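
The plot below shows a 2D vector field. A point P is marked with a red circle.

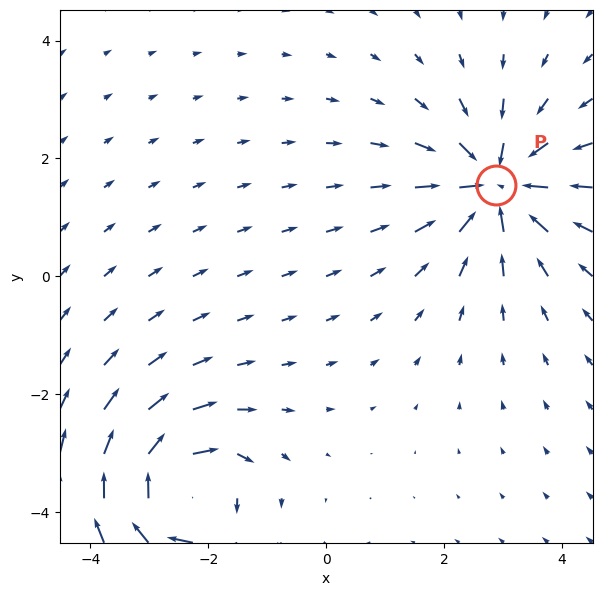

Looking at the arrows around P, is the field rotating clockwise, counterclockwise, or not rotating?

Near P at (2.9, 1.5) the arrows show no circulation. The curl there is ≈0.

not rotating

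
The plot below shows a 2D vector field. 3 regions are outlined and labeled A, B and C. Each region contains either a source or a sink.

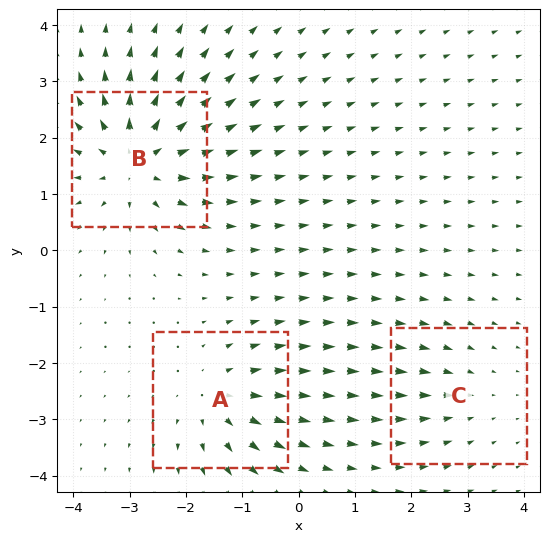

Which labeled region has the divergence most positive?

Divergence at each region's feature centre — A: about +4, B: about +6, C: about -2. Region B is most positive.

B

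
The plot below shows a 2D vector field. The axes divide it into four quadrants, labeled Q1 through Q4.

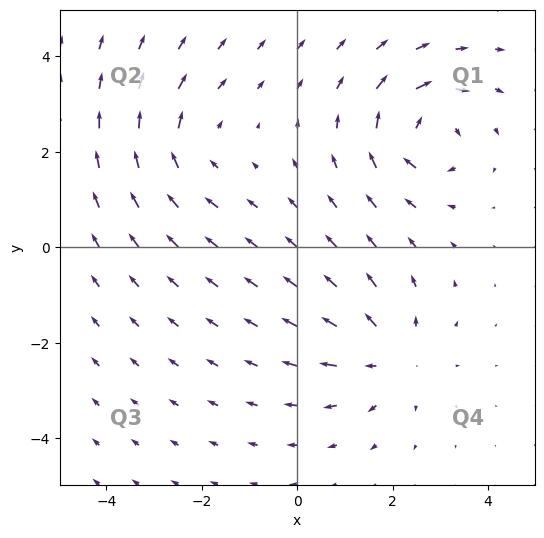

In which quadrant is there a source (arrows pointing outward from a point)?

Q4

The source sits at approximately (1.9, -2.3), which lies in quadrant Q4. The divergence there is about +3, positive as expected for a source.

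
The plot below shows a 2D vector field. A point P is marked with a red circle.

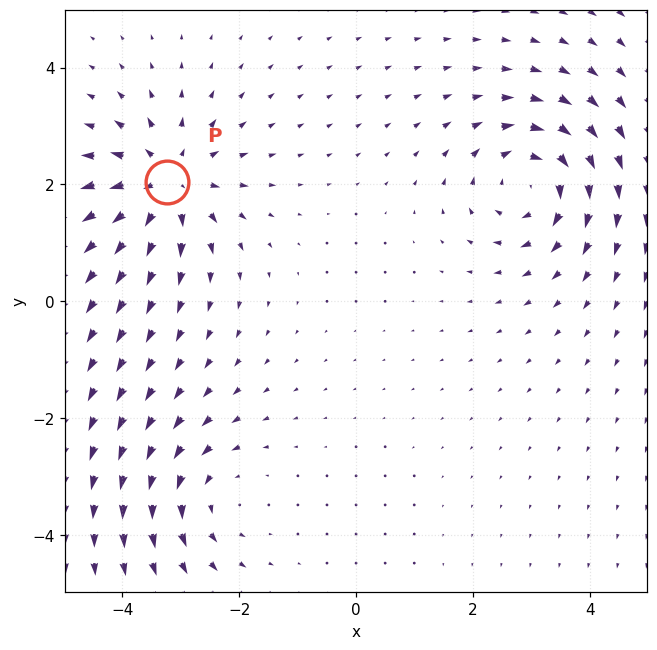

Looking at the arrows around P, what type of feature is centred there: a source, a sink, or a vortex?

source

At P (-3.2, 2.0) the arrows spread outward. Divergence about +4, curl ≈0 — positive divergence with near-zero curl is a source.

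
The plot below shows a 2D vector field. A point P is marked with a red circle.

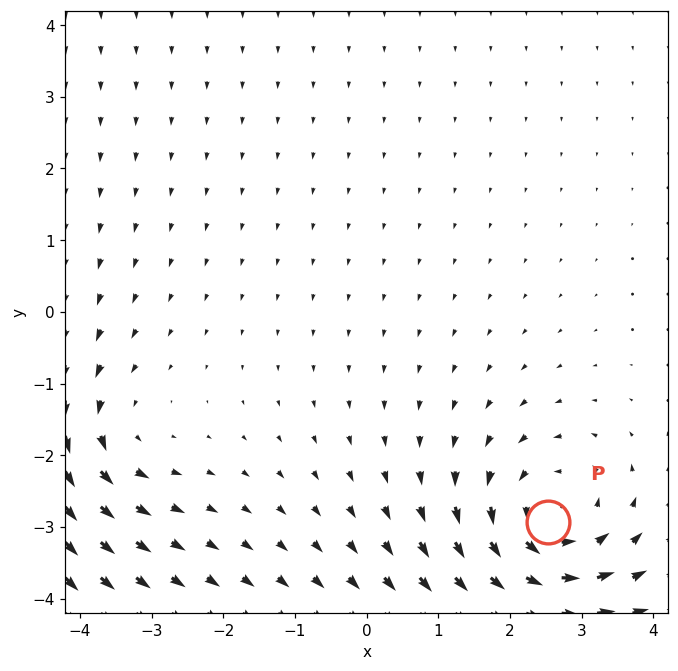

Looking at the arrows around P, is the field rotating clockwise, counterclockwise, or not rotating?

counterclockwise

Near P at (2.5, -2.9) the arrows circulate counterclockwise. The curl (z-component) there is about +4; positive curl means counterclockwise rotation.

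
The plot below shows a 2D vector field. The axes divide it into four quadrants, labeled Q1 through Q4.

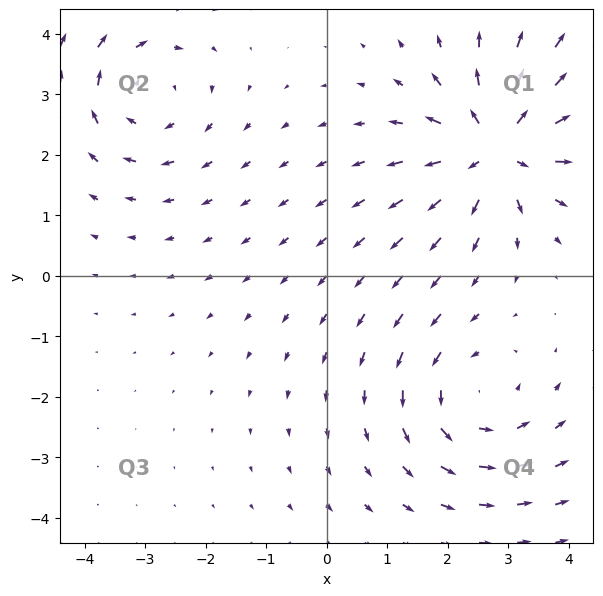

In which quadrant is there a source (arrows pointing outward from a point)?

The source sits at approximately (2.8, 2.1), which lies in quadrant Q1. The divergence there is about +6, positive as expected for a source.

Q1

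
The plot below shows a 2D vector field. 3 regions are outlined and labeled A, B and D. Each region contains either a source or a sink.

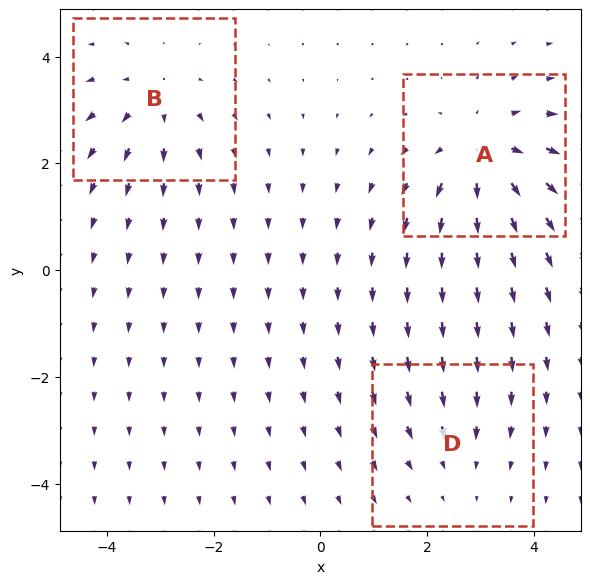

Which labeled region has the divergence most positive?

Divergence at each region's feature centre — A: about +4, B: about +3, D: about -2. Region A is most positive.

A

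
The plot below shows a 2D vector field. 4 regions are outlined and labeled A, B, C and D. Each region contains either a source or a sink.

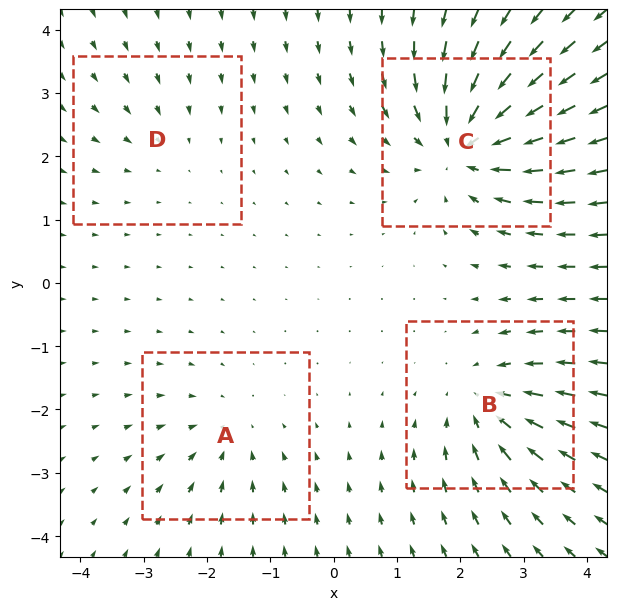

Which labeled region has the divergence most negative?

C

Divergence at each region's feature centre — A: about -3, B: about -5, C: about -7, D: about -2. Region C is most negative.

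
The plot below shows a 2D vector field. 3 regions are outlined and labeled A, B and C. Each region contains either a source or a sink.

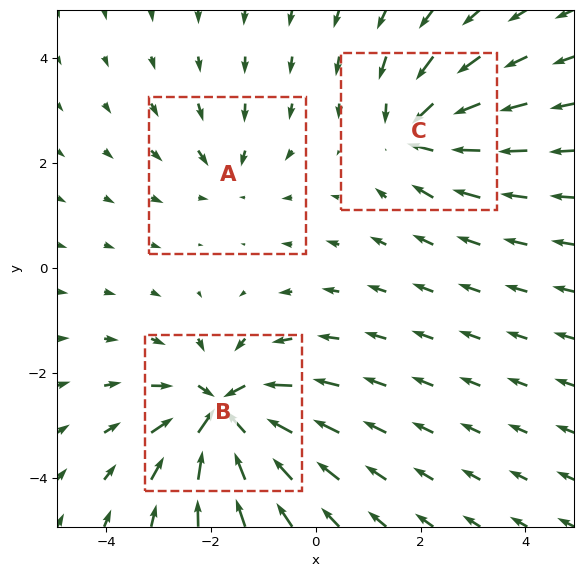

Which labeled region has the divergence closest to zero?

Divergence at each region's feature centre — A: about -2, B: about -6, C: about -4. Region A is closest to zero.

A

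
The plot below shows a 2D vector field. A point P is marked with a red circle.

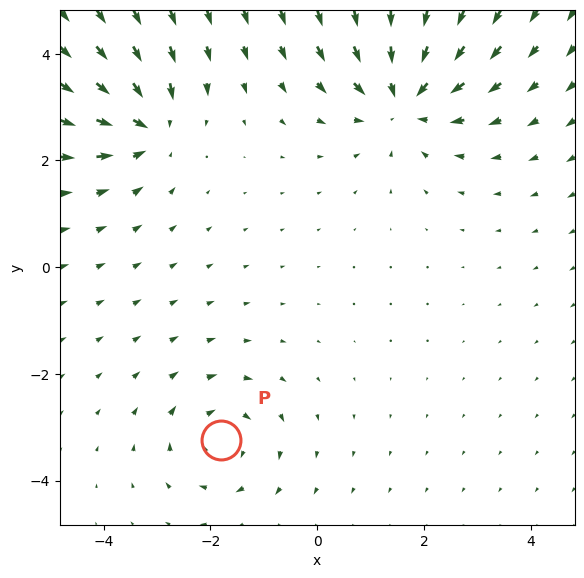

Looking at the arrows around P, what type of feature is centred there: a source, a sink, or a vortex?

At P (-1.8, -3.2) the arrows circulate clockwise. Divergence ≈0, curl about -3 — near-zero divergence with nonzero curl is a vortex.

vortex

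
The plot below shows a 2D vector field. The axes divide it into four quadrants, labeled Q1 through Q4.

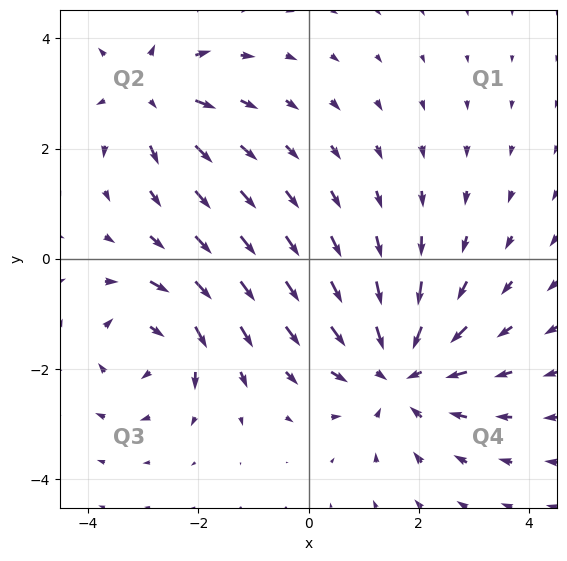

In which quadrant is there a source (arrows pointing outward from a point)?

The source sits at approximately (-2.9, 3.0), which lies in quadrant Q2. The divergence there is about +3, positive as expected for a source.

Q2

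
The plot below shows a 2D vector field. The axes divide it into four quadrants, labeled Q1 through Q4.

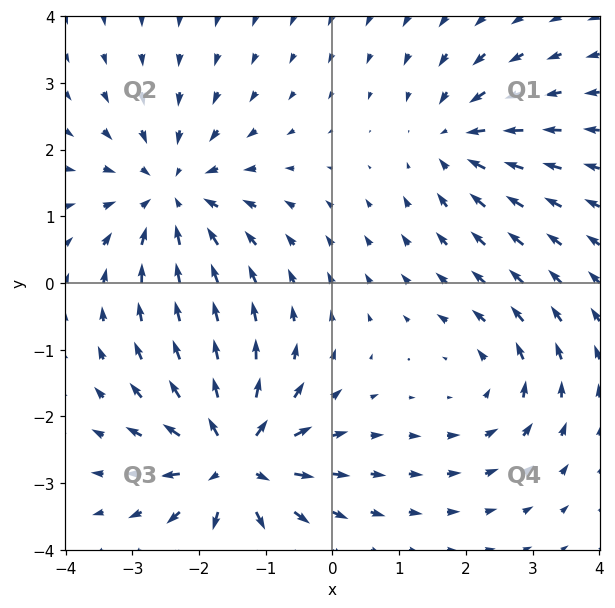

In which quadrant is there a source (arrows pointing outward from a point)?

Q3

The source sits at approximately (-1.5, -2.6), which lies in quadrant Q3. The divergence there is about +7, positive as expected for a source.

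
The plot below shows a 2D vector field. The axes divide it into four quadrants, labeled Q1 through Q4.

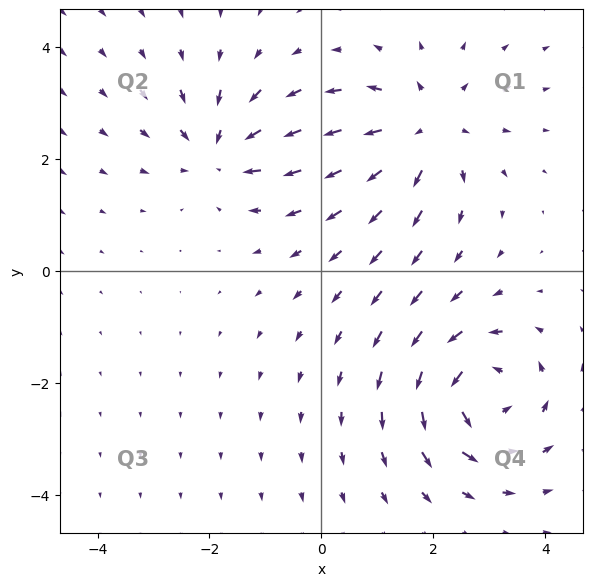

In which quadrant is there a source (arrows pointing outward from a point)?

Q1

The source sits at approximately (1.9, 2.5), which lies in quadrant Q1. The divergence there is about +3, positive as expected for a source.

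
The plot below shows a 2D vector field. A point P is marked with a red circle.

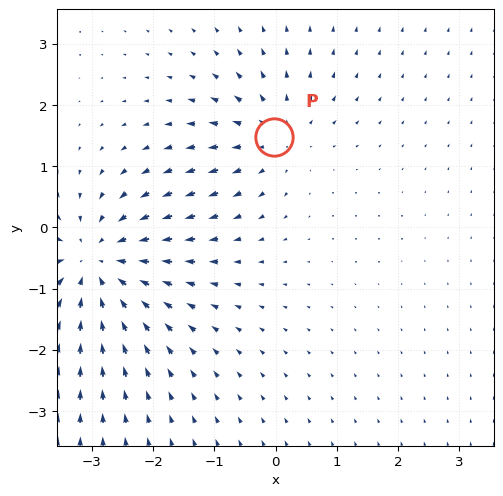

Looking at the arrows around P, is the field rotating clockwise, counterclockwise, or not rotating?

Near P at (-0.0, 1.5) the arrows show no circulation. The curl there is ≈0.

not rotating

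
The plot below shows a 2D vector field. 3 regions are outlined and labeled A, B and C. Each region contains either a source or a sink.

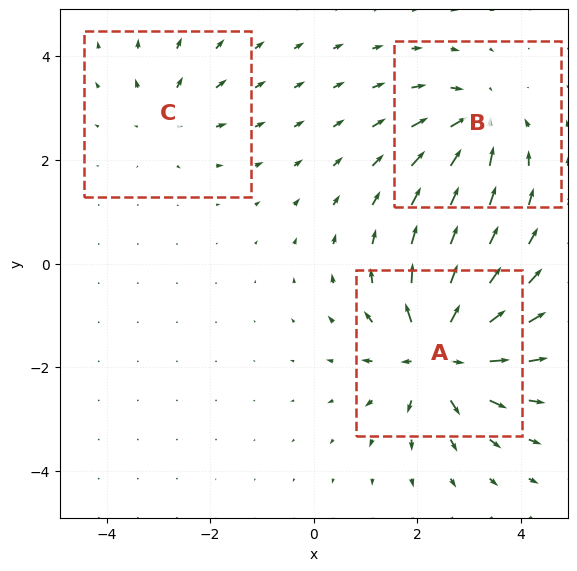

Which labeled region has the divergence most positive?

Divergence at each region's feature centre — A: about +6, B: about -4, C: about +3. Region A is most positive.

A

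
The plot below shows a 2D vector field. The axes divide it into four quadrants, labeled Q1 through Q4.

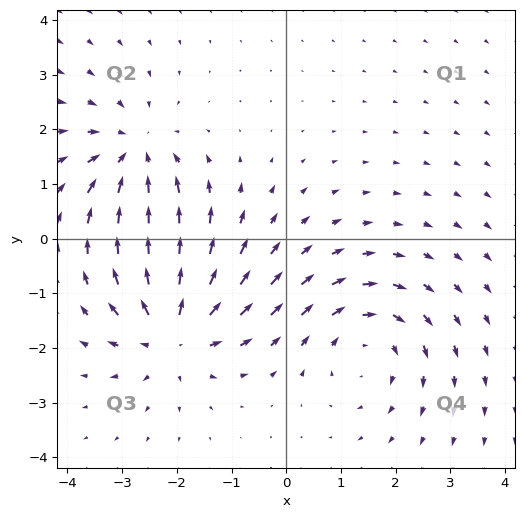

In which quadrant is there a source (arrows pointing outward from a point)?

Q3

The source sits at approximately (-2.1, -1.7), which lies in quadrant Q3. The divergence there is about +5, positive as expected for a source.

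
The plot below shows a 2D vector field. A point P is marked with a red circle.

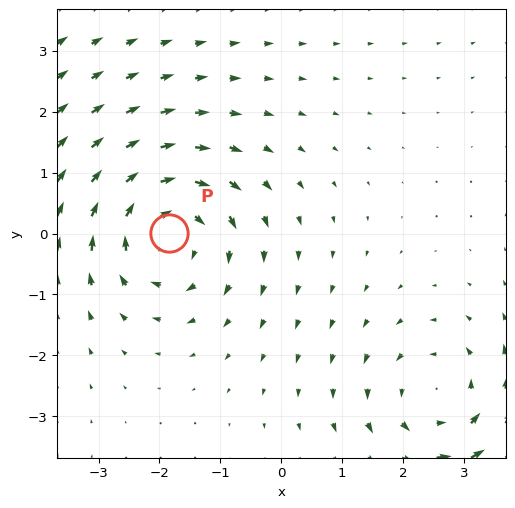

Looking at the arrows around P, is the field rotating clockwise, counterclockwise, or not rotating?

clockwise

Near P at (-1.8, 0.0) the arrows circulate clockwise. The curl (z-component) there is about -4; negative curl means clockwise rotation.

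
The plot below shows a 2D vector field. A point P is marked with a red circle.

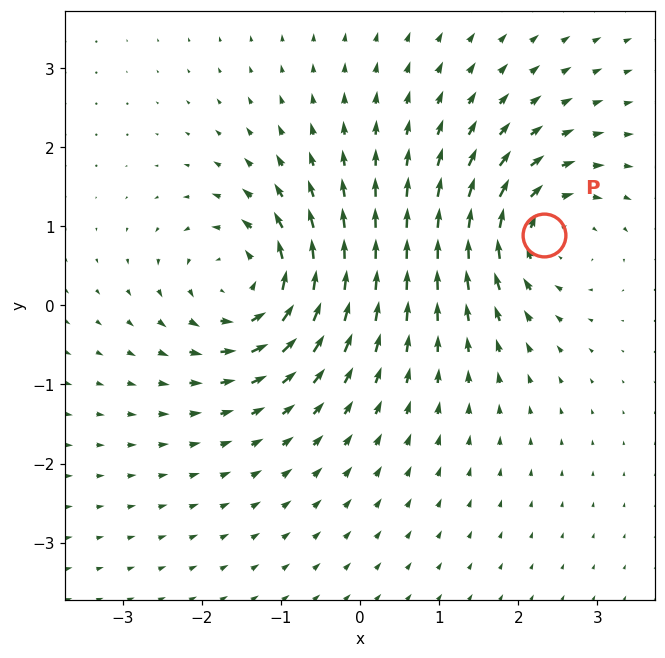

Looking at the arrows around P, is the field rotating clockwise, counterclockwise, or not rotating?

Near P at (2.3, 0.9) the arrows circulate clockwise. The curl (z-component) there is about -5; negative curl means clockwise rotation.

clockwise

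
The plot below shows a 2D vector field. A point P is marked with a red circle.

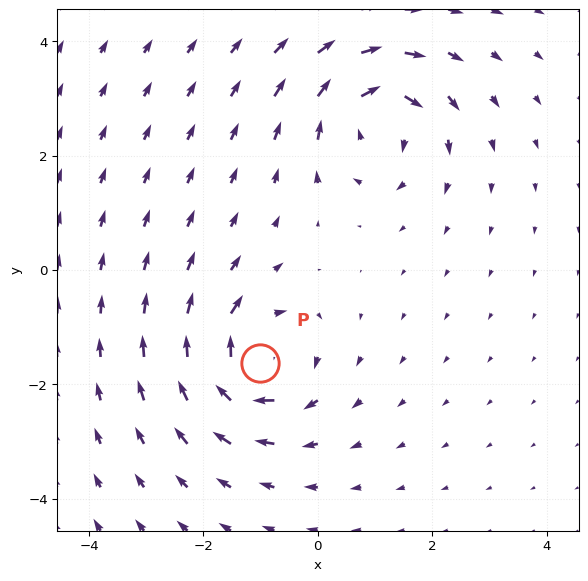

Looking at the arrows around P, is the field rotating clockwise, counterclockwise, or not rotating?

Near P at (-1.0, -1.6) the arrows circulate clockwise. The curl (z-component) there is about -7; negative curl means clockwise rotation.

clockwise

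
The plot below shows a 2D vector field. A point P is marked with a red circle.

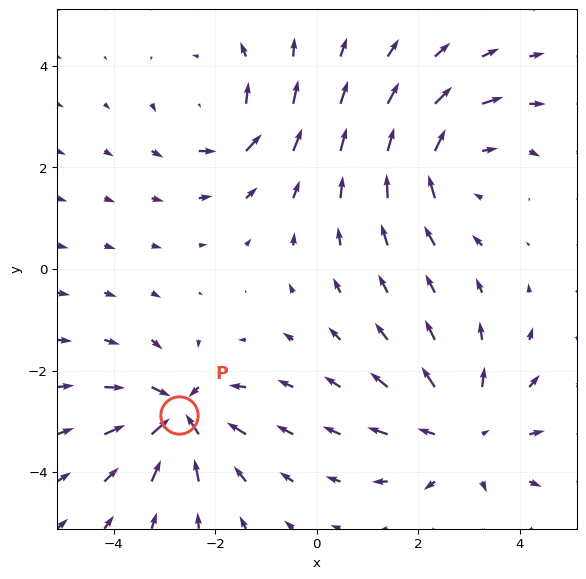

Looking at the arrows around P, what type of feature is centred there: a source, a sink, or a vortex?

sink

At P (-2.7, -2.9) the arrows converge inward. Divergence about -7, curl ≈0 — negative divergence with near-zero curl is a sink.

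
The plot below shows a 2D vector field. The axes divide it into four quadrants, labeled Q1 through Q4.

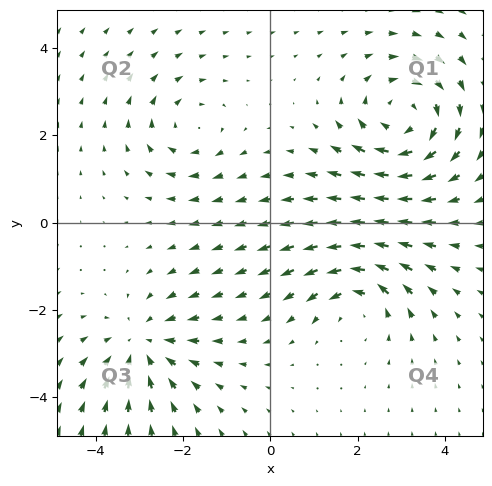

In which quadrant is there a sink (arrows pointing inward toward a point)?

Q3

The sink sits at approximately (-2.9, -2.8), which lies in quadrant Q3. The divergence there is about -3, negative as expected for a sink.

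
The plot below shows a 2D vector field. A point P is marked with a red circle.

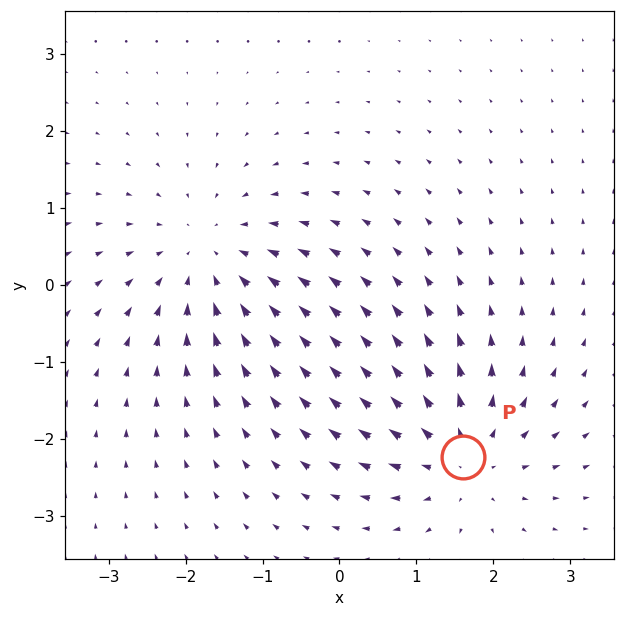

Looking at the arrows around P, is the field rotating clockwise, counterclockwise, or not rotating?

Near P at (1.6, -2.2) the arrows show no circulation. The curl there is ≈0.

not rotating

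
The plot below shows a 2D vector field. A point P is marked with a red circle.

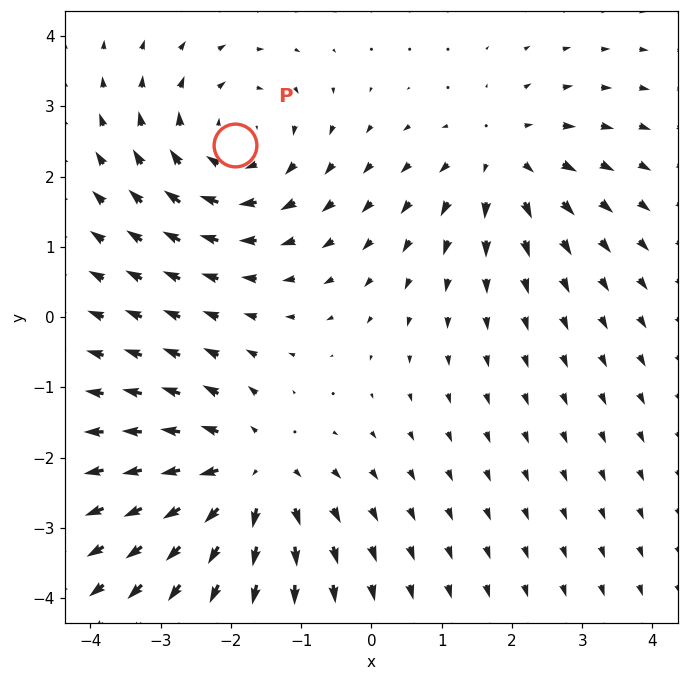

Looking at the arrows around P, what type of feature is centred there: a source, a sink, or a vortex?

vortex

At P (-1.9, 2.4) the arrows circulate clockwise. Divergence ≈0, curl about -4 — near-zero divergence with nonzero curl is a vortex.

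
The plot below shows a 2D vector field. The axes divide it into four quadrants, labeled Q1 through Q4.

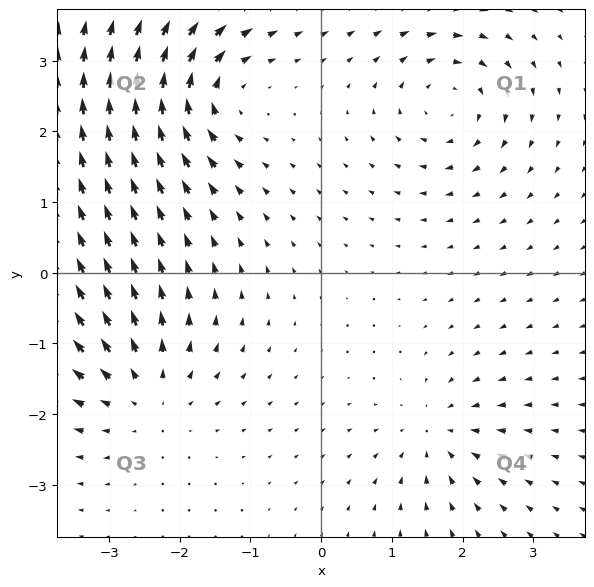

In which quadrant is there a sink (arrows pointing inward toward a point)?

The sink sits at approximately (1.6, -2.3), which lies in quadrant Q4. The divergence there is about -5, negative as expected for a sink.

Q4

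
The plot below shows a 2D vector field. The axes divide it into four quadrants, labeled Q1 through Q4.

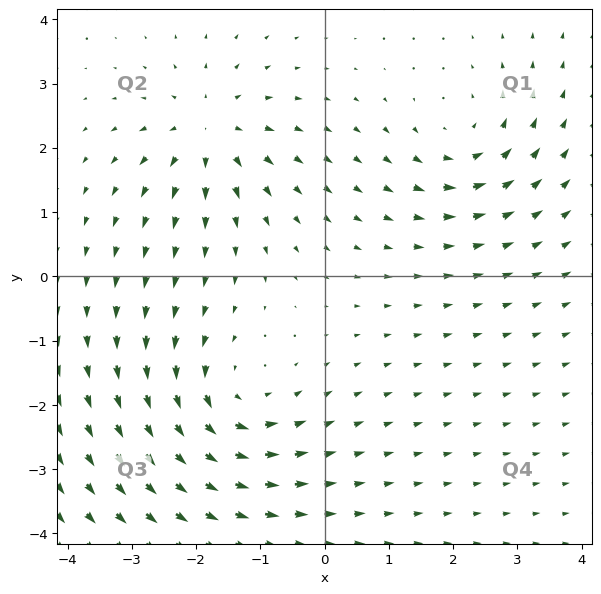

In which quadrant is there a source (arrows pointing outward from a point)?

The source sits at approximately (-1.8, 2.3), which lies in quadrant Q2. The divergence there is about +4, positive as expected for a source.

Q2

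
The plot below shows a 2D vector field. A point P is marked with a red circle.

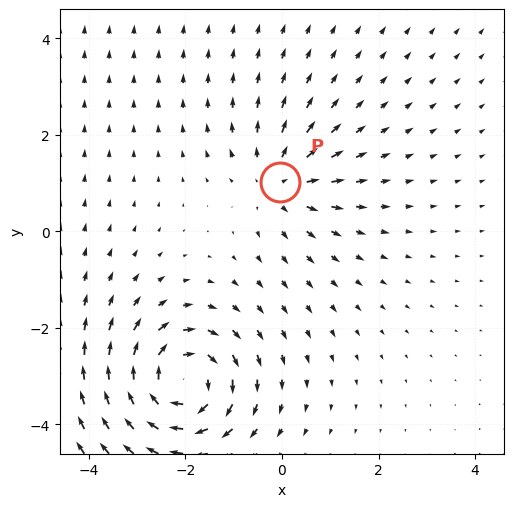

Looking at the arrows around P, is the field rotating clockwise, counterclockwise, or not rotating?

not rotating

Near P at (-0.0, 1.0) the arrows show no circulation. The curl there is ≈0.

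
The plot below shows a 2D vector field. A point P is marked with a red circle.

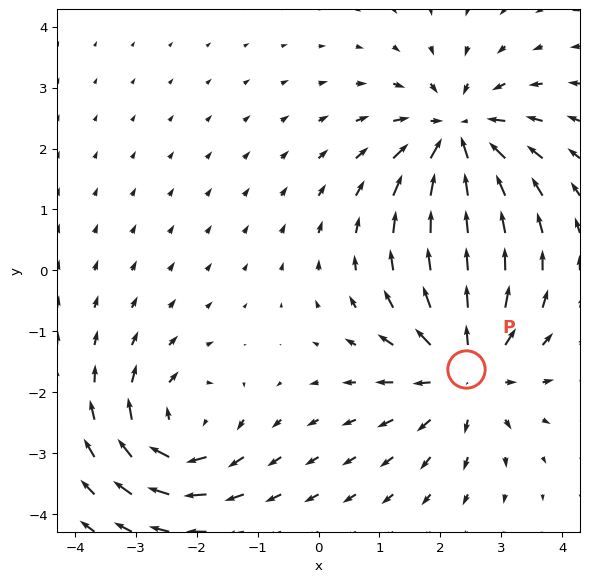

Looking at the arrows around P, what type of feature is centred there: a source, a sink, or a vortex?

At P (2.4, -1.6) the arrows spread outward. Divergence about +5, curl ≈0 — positive divergence with near-zero curl is a source.

source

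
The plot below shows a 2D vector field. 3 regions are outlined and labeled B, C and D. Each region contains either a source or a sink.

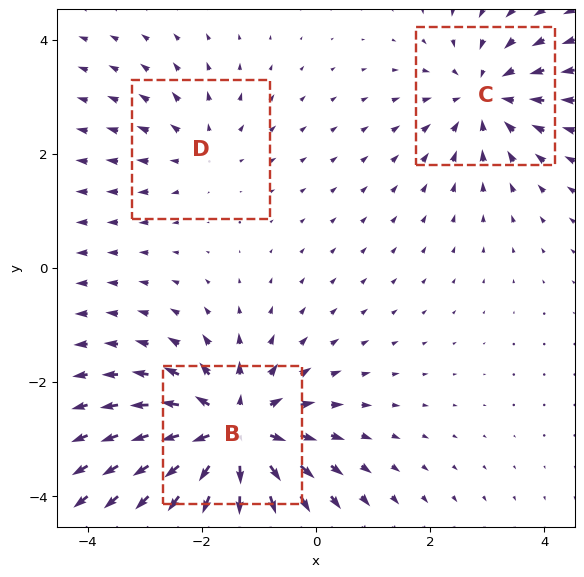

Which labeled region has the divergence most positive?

B

Divergence at each region's feature centre — B: about +5, C: about -3, D: about +2. Region B is most positive.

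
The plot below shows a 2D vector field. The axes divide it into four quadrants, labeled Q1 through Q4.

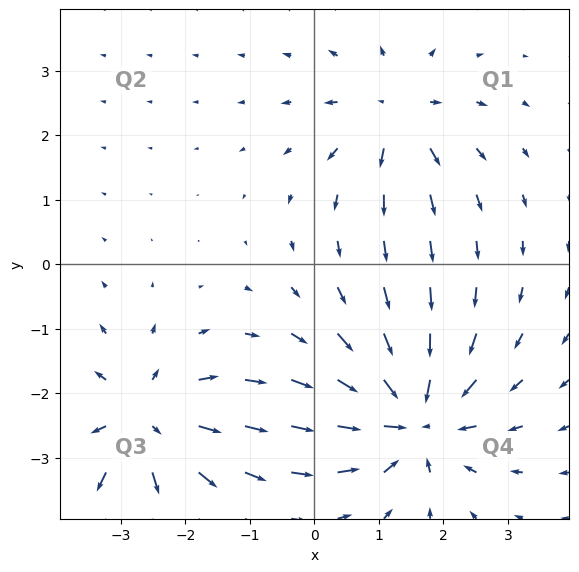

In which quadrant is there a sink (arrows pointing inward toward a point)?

Q4

The sink sits at approximately (1.5, -2.4), which lies in quadrant Q4. The divergence there is about -6, negative as expected for a sink.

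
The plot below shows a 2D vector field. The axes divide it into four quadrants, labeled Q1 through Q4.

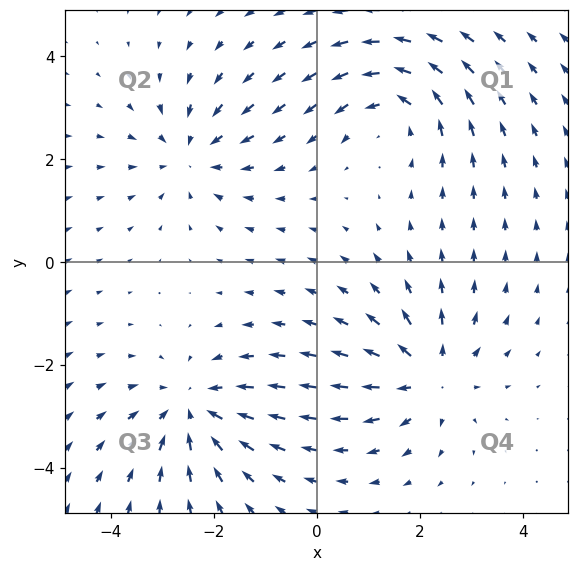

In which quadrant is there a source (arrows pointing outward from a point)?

Q4

The source sits at approximately (2.2, -2.2), which lies in quadrant Q4. The divergence there is about +4, positive as expected for a source.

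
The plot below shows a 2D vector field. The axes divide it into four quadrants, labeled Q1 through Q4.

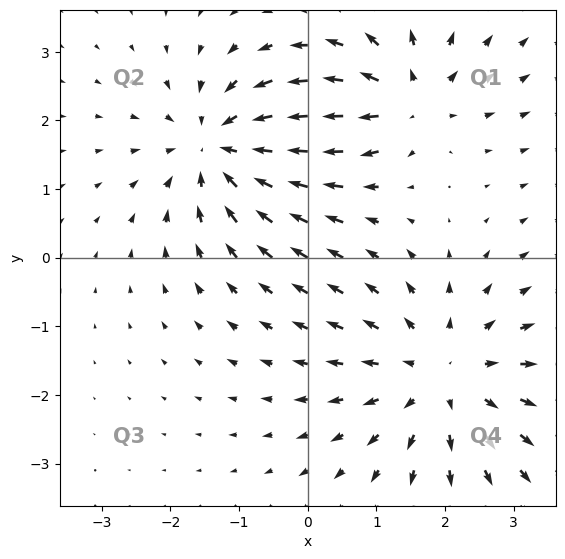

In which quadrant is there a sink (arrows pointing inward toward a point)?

Q2

The sink sits at approximately (-1.3, 1.6), which lies in quadrant Q2. The divergence there is about -4, negative as expected for a sink.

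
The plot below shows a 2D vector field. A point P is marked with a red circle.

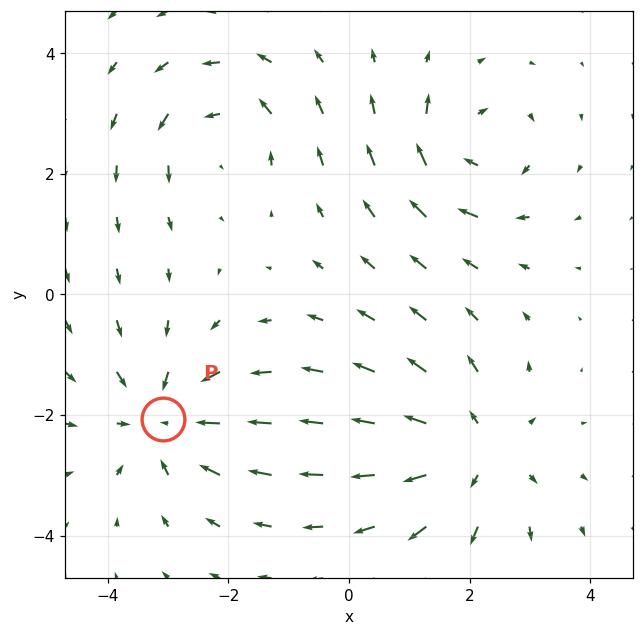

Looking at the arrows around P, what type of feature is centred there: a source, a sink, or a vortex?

At P (-3.1, -2.1) the arrows converge inward. Divergence about -4, curl ≈0 — negative divergence with near-zero curl is a sink.

sink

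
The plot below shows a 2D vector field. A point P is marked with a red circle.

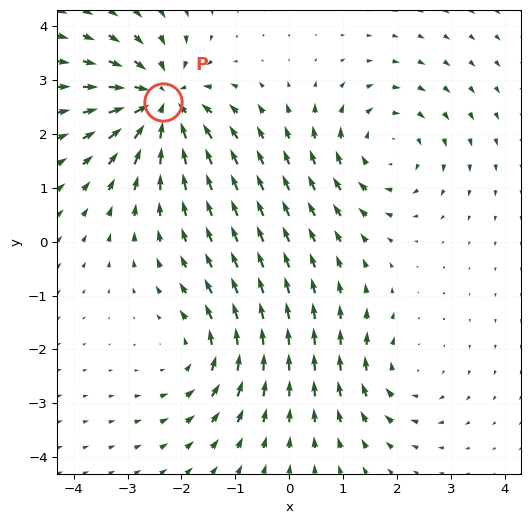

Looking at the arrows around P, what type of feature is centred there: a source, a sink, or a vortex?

At P (-2.4, 2.6) the arrows converge inward. Divergence about -6, curl ≈0 — negative divergence with near-zero curl is a sink.

sink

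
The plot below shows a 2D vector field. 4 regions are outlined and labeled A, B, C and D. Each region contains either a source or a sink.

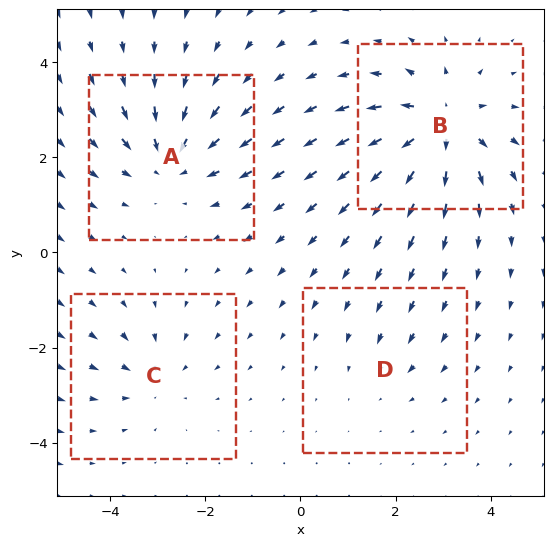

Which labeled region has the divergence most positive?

Divergence at each region's feature centre — A: about -5, B: about +6, C: about -3, D: about -2. Region B is most positive.

B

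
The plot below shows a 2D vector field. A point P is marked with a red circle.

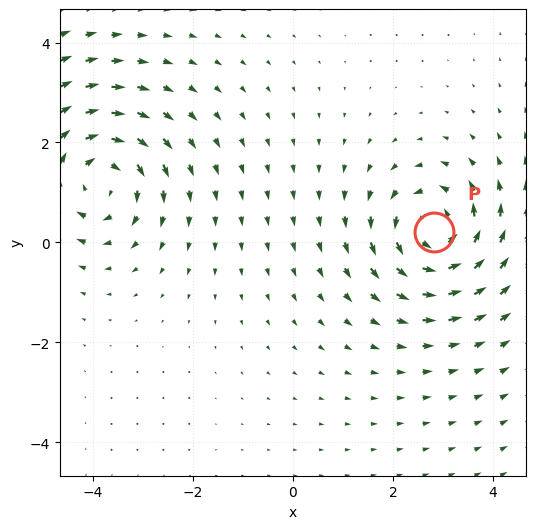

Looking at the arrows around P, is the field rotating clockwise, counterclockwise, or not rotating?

Near P at (2.8, 0.2) the arrows circulate counterclockwise. The curl (z-component) there is about +3; positive curl means counterclockwise rotation.

counterclockwise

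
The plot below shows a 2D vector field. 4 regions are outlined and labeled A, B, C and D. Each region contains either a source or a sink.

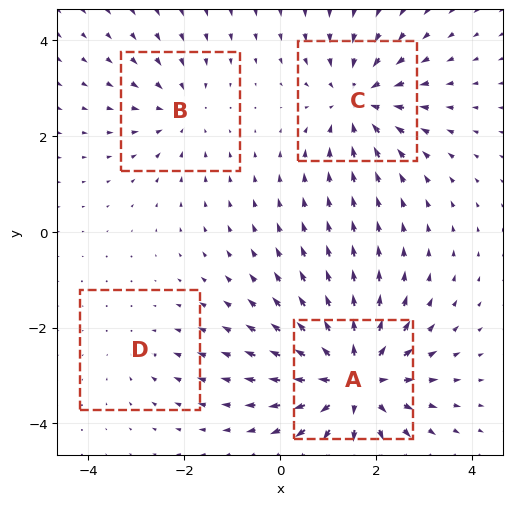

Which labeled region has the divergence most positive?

A

Divergence at each region's feature centre — A: about +7, B: about -3, C: about -5, D: about -2. Region A is most positive.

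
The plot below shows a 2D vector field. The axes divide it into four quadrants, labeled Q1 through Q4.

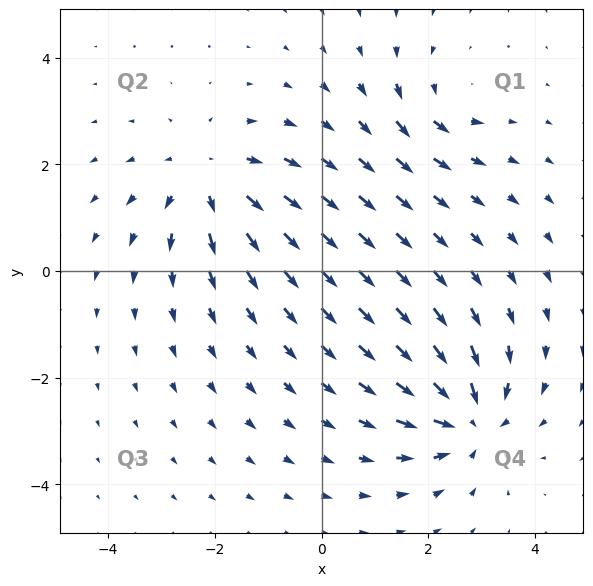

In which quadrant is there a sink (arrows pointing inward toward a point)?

The sink sits at approximately (2.8, -2.8), which lies in quadrant Q4. The divergence there is about -5, negative as expected for a sink.

Q4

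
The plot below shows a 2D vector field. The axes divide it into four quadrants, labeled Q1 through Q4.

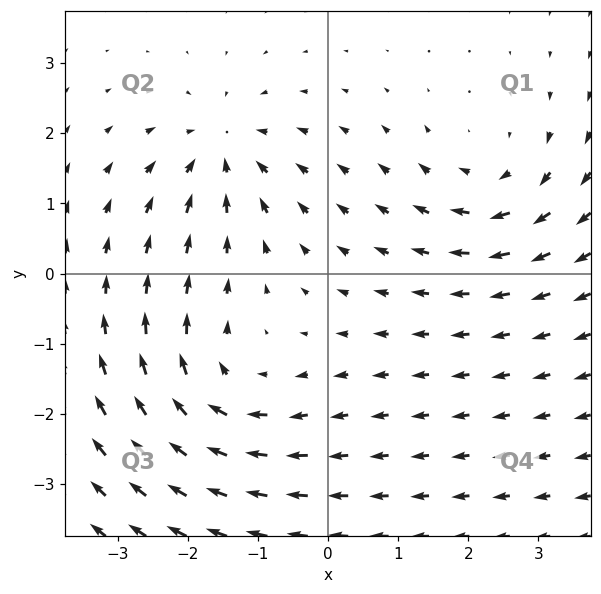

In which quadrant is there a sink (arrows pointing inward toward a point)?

Q2

The sink sits at approximately (-1.5, 1.7), which lies in quadrant Q2. The divergence there is about -4, negative as expected for a sink.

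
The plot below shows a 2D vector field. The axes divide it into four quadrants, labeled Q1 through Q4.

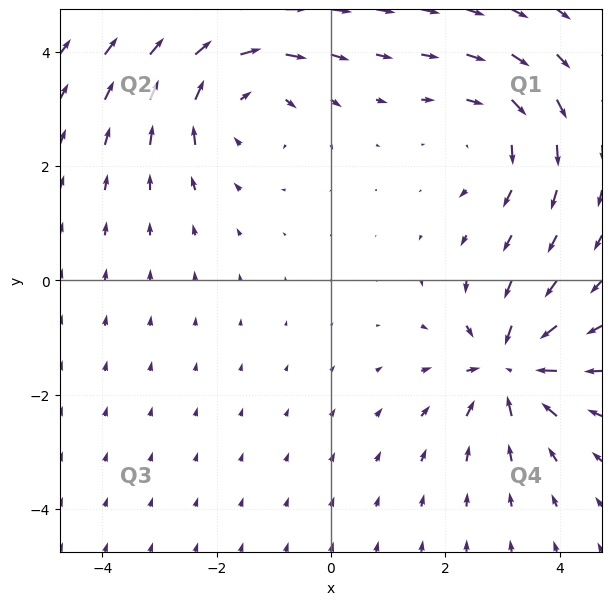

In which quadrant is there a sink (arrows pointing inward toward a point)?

The sink sits at approximately (3.1, -1.5), which lies in quadrant Q4. The divergence there is about -5, negative as expected for a sink.

Q4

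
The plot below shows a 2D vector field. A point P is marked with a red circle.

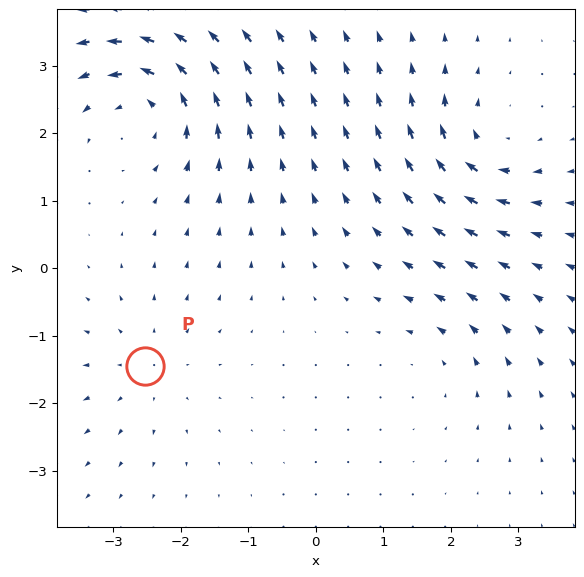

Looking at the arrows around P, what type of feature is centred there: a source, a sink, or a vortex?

At P (-2.5, -1.4) the arrows spread outward. Divergence about +3, curl ≈0 — positive divergence with near-zero curl is a source.

source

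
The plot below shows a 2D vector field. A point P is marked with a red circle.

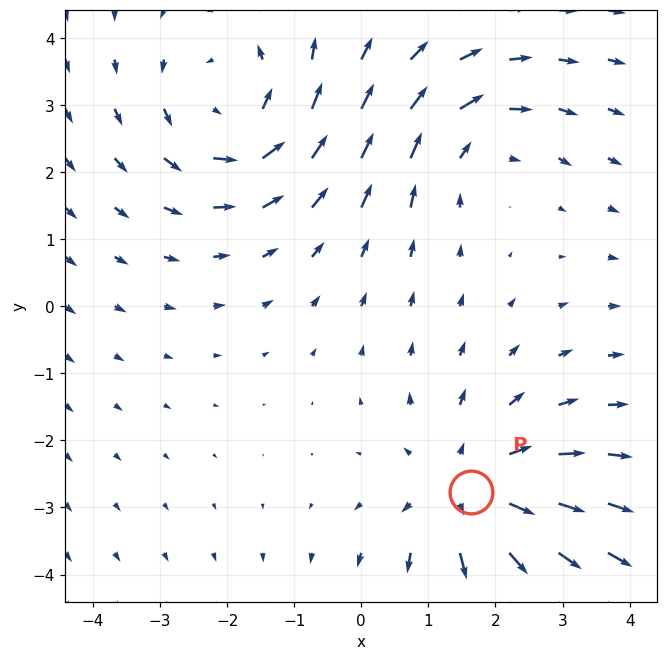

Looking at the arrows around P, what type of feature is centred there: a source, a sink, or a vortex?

At P (1.6, -2.8) the arrows spread outward. Divergence about +3, curl ≈0 — positive divergence with near-zero curl is a source.

source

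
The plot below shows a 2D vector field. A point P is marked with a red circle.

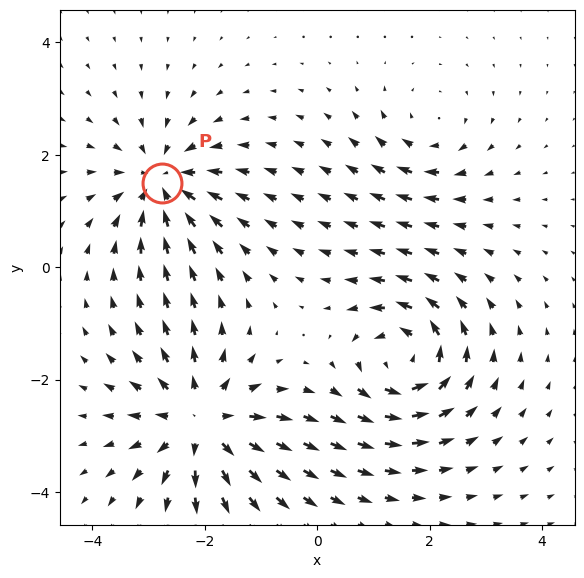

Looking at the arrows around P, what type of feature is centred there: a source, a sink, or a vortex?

sink

At P (-2.8, 1.5) the arrows converge inward. Divergence about -5, curl ≈0 — negative divergence with near-zero curl is a sink.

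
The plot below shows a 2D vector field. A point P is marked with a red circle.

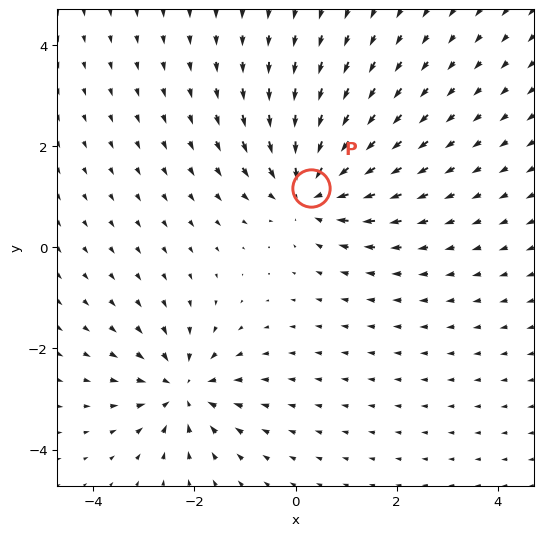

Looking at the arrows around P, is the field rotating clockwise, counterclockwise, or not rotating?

Near P at (0.3, 1.2) the arrows show no circulation. The curl there is ≈0.

not rotating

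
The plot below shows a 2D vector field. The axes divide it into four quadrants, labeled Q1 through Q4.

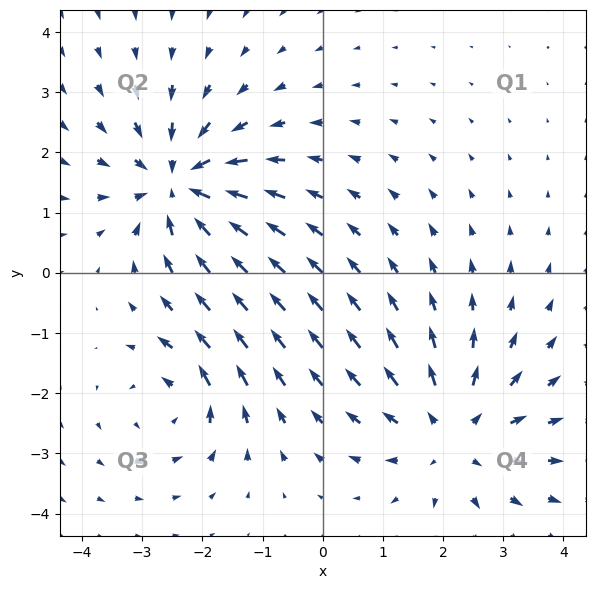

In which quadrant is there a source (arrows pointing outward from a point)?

The source sits at approximately (2.2, -2.7), which lies in quadrant Q4. The divergence there is about +3, positive as expected for a source.

Q4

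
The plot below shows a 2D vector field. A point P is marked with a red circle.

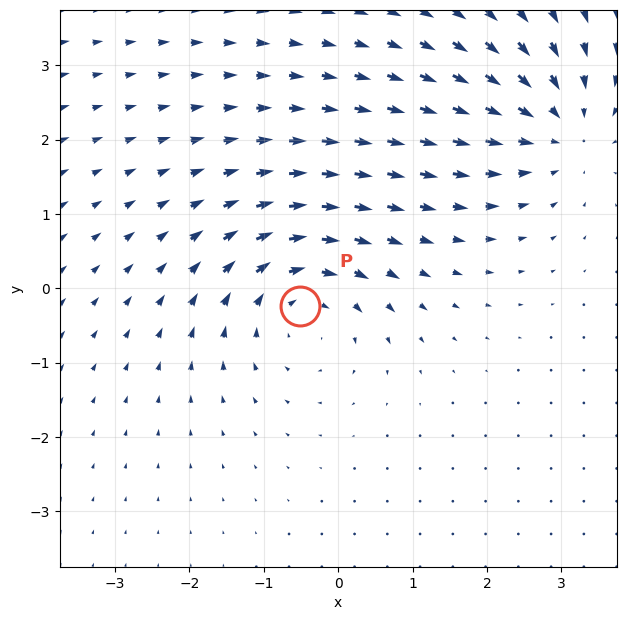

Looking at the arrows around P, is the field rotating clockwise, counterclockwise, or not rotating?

clockwise

Near P at (-0.5, -0.2) the arrows circulate clockwise. The curl (z-component) there is about -5; negative curl means clockwise rotation.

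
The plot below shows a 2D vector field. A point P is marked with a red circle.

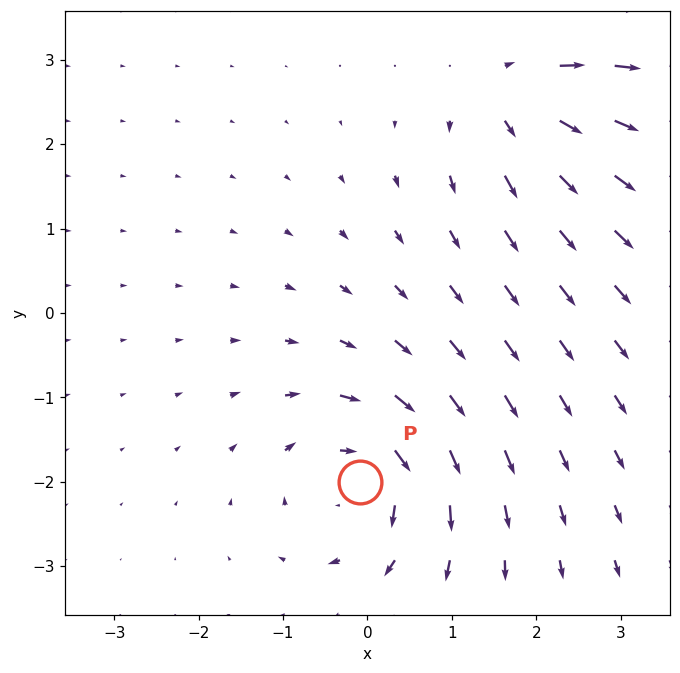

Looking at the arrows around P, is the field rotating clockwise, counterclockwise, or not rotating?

Near P at (-0.1, -2.0) the arrows circulate clockwise. The curl (z-component) there is about -6; negative curl means clockwise rotation.

clockwise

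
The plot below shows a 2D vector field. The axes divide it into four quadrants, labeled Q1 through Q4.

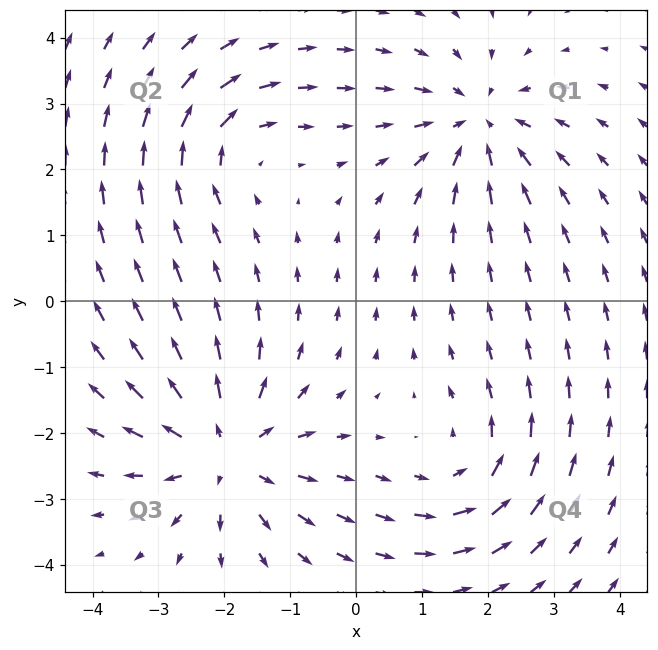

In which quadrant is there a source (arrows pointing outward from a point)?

Q3

The source sits at approximately (-2.0, -2.3), which lies in quadrant Q3. The divergence there is about +5, positive as expected for a source.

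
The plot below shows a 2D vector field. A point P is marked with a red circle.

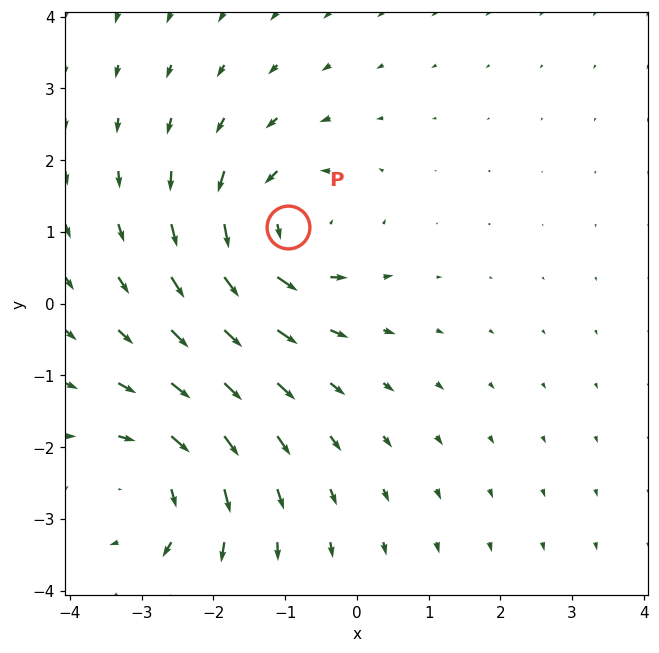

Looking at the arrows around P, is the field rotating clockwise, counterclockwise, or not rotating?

counterclockwise

Near P at (-1.0, 1.1) the arrows circulate counterclockwise. The curl (z-component) there is about +5; positive curl means counterclockwise rotation.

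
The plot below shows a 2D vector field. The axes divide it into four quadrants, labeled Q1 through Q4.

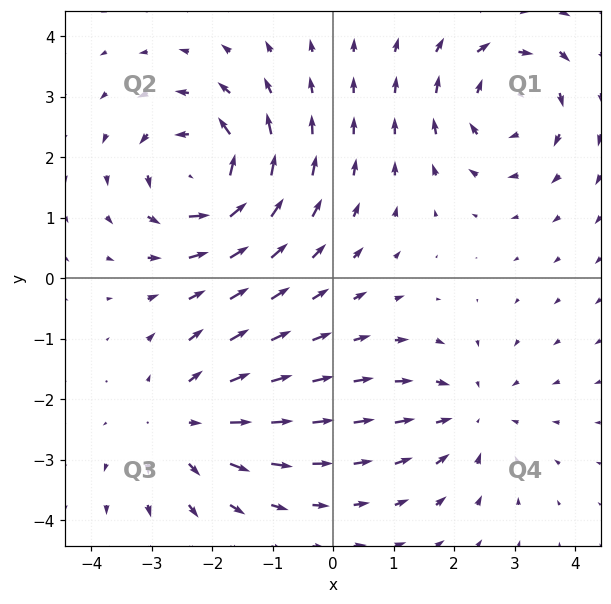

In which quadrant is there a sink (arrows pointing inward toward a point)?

Q4

The sink sits at approximately (2.3, -2.2), which lies in quadrant Q4. The divergence there is about -3, negative as expected for a sink.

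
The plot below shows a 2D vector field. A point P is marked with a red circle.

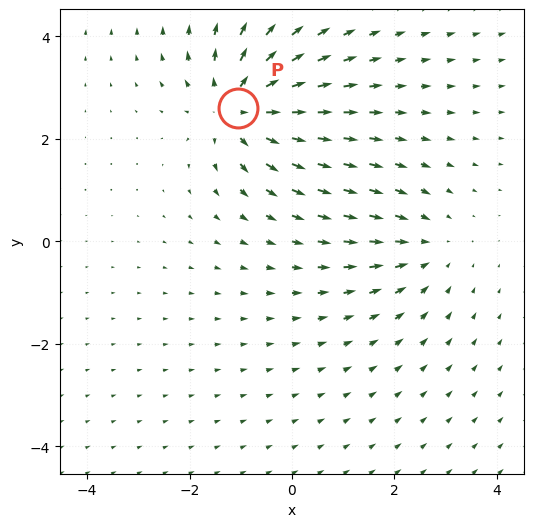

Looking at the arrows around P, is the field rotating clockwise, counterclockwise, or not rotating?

Near P at (-1.1, 2.6) the arrows show no circulation. The curl there is ≈0.

not rotating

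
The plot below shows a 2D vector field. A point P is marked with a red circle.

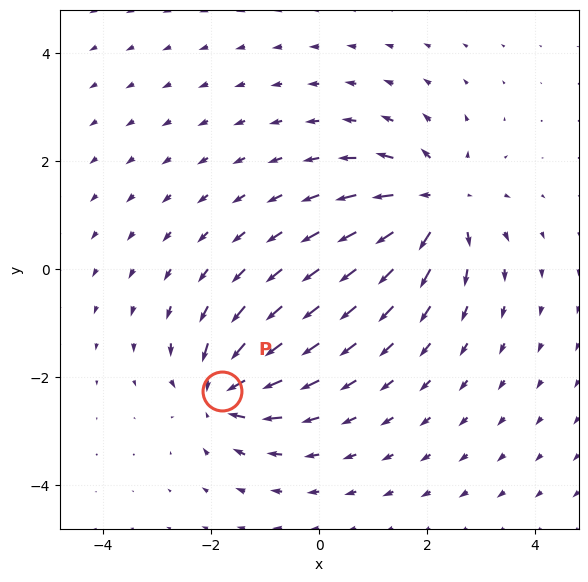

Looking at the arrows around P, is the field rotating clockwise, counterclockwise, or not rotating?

not rotating

Near P at (-1.8, -2.3) the arrows show no circulation. The curl there is ≈0.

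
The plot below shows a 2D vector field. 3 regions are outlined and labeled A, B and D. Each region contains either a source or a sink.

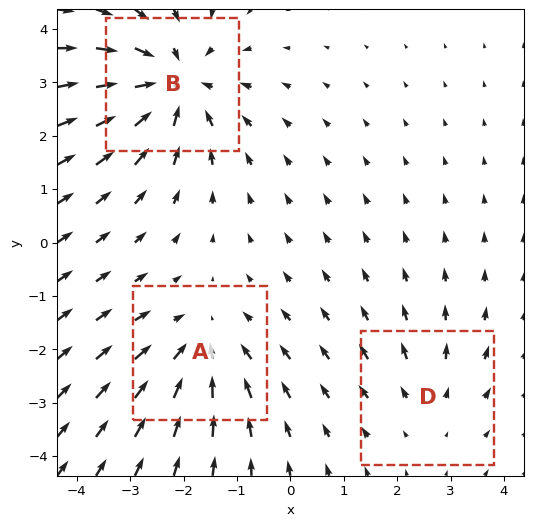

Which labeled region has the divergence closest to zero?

Divergence at each region's feature centre — A: about -3, B: about -5, D: about +2. Region D is closest to zero.

D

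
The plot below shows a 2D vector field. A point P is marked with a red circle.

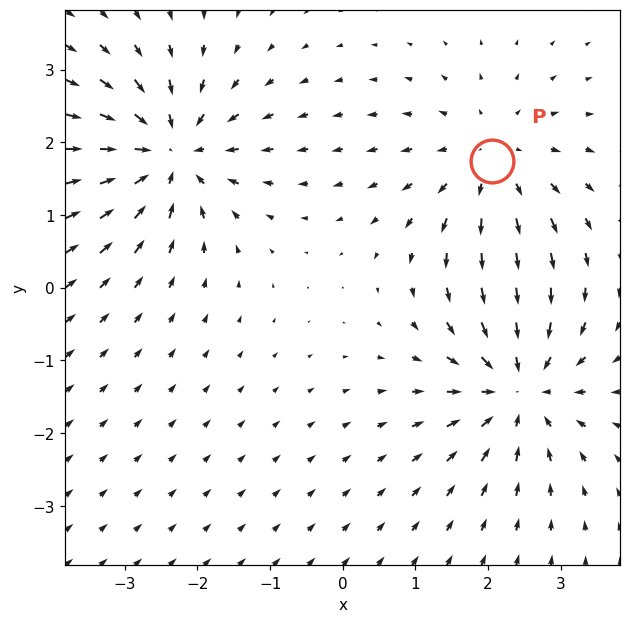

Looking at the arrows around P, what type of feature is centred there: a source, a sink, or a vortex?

source

At P (2.1, 1.7) the arrows spread outward. Divergence about +2, curl ≈0 — positive divergence with near-zero curl is a source.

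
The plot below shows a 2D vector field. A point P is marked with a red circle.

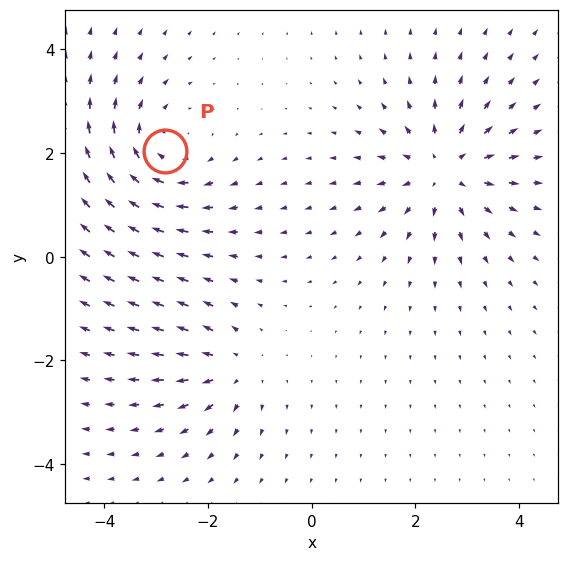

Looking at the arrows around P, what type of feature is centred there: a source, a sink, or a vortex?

vortex

At P (-2.8, 2.0) the arrows circulate clockwise. Divergence ≈0, curl about -4 — near-zero divergence with nonzero curl is a vortex.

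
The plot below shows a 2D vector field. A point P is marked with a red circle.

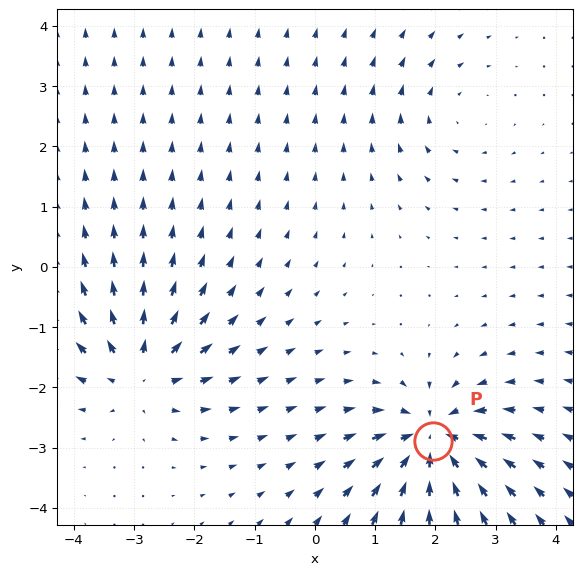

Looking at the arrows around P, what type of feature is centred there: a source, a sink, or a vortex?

sink

At P (2.0, -2.9) the arrows converge inward. Divergence about -7, curl ≈0 — negative divergence with near-zero curl is a sink.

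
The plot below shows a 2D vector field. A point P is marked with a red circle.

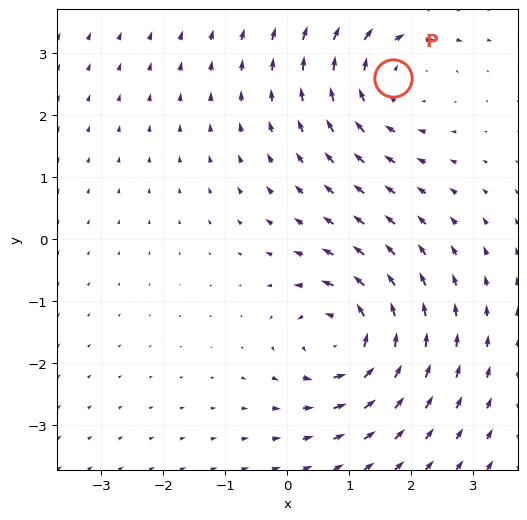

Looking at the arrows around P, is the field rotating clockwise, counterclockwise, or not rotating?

clockwise

Near P at (1.7, 2.6) the arrows circulate clockwise. The curl (z-component) there is about -3; negative curl means clockwise rotation.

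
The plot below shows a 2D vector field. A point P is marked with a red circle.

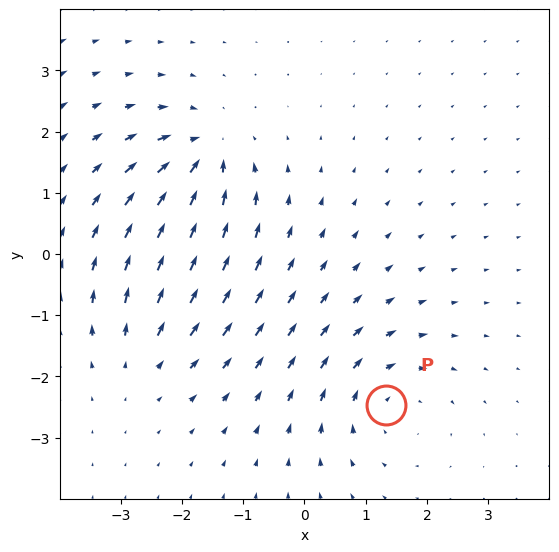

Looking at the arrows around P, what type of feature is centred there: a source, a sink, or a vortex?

vortex

At P (1.3, -2.5) the arrows circulate clockwise. Divergence ≈0, curl about -3 — near-zero divergence with nonzero curl is a vortex.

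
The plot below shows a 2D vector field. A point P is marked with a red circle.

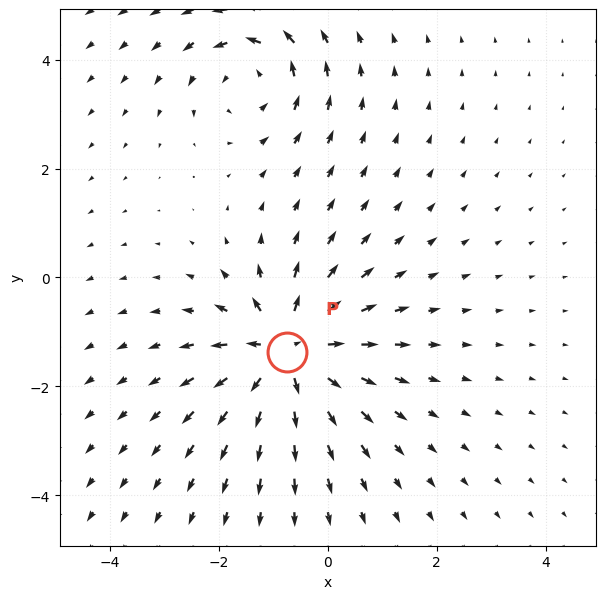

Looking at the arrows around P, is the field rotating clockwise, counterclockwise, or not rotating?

Near P at (-0.7, -1.4) the arrows show no circulation. The curl there is ≈0.

not rotating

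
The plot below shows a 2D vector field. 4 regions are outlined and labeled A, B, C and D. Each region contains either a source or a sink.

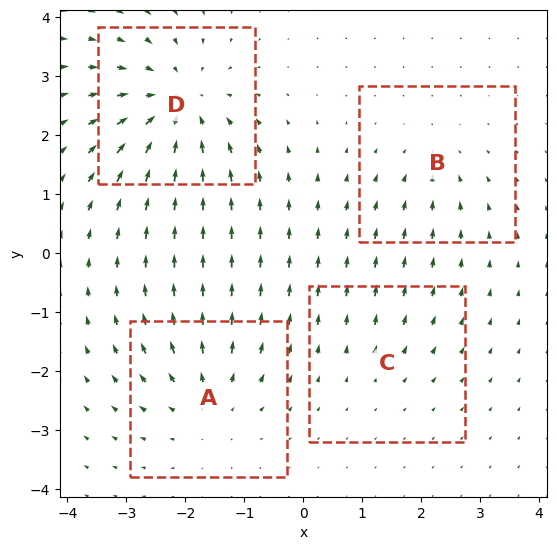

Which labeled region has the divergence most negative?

Divergence at each region's feature centre — A: about +4, B: about -3, C: about +2, D: about -6. Region D is most negative.

D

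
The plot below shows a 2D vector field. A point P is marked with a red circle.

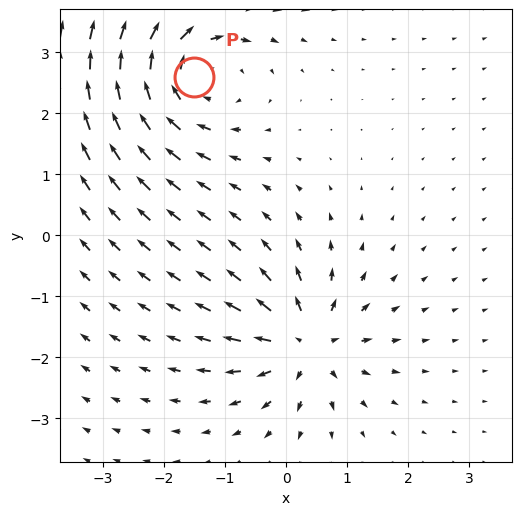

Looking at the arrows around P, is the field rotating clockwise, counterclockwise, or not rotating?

Near P at (-1.5, 2.6) the arrows circulate clockwise. The curl (z-component) there is about -3; negative curl means clockwise rotation.

clockwise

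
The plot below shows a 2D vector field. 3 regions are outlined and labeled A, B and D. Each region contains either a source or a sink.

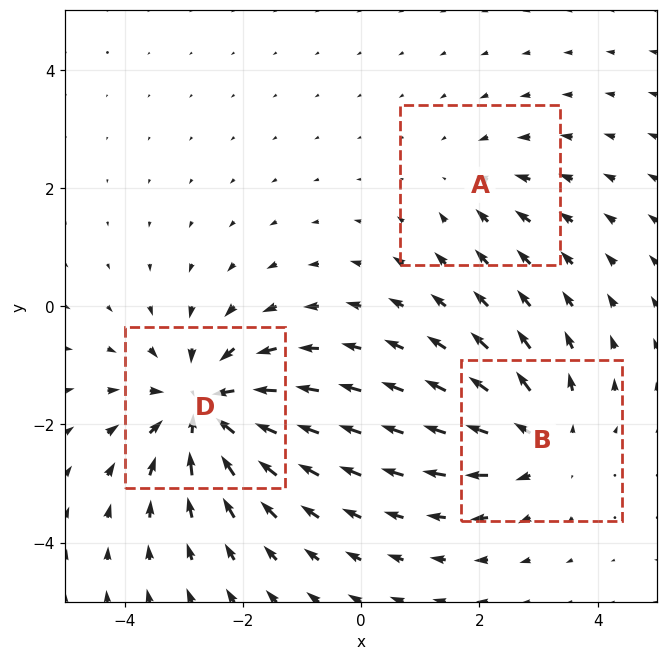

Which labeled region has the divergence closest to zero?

Divergence at each region's feature centre — A: about -2, B: about +3, D: about -5. Region A is closest to zero.

A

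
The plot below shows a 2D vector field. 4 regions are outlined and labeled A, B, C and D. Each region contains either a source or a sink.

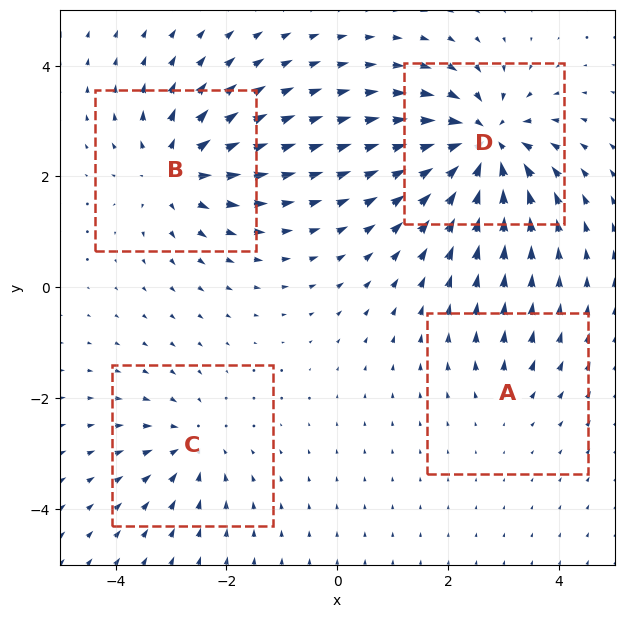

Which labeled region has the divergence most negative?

D

Divergence at each region's feature centre — A: about +2, B: about +6, C: about -4, D: about -8. Region D is most negative.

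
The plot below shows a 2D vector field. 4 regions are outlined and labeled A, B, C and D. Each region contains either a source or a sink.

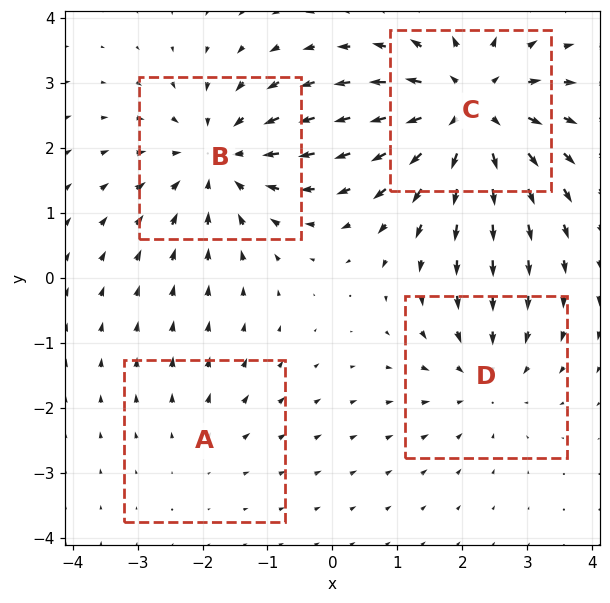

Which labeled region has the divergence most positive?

C

Divergence at each region's feature centre — A: about +2, B: about -5, C: about +6, D: about -3. Region C is most positive.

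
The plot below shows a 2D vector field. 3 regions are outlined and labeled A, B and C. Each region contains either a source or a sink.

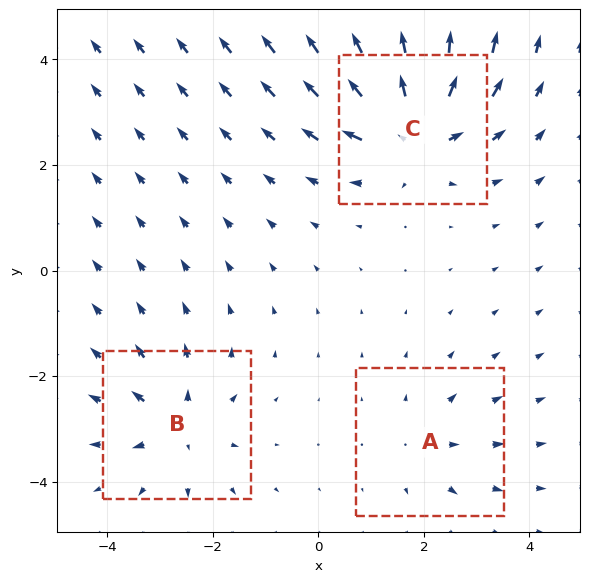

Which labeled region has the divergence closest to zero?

A

Divergence at each region's feature centre — A: about +2, B: about +4, C: about +6. Region A is closest to zero.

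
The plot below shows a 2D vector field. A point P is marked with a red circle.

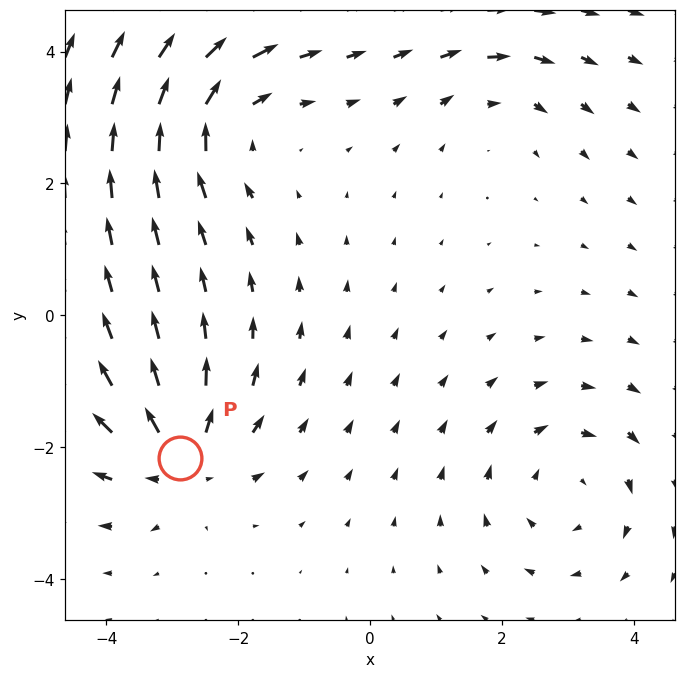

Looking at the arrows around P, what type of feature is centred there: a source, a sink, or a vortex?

source

At P (-2.9, -2.2) the arrows spread outward. Divergence about +5, curl ≈0 — positive divergence with near-zero curl is a source.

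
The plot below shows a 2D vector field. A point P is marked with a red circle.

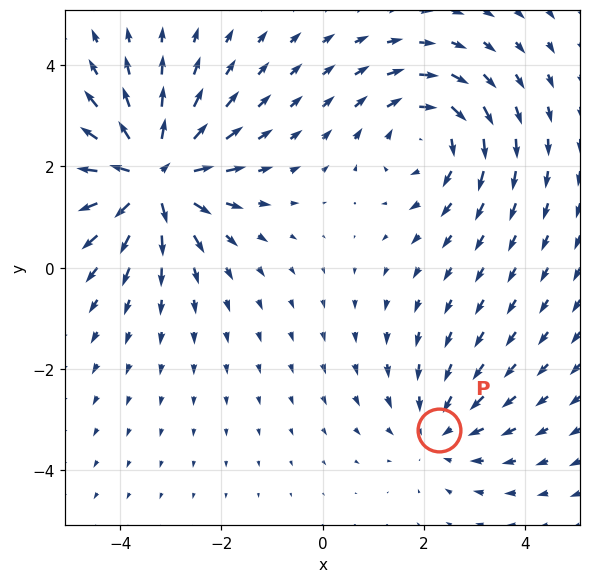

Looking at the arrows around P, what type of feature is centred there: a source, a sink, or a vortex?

At P (2.3, -3.2) the arrows converge inward. Divergence about -2, curl ≈0 — negative divergence with near-zero curl is a sink.

sink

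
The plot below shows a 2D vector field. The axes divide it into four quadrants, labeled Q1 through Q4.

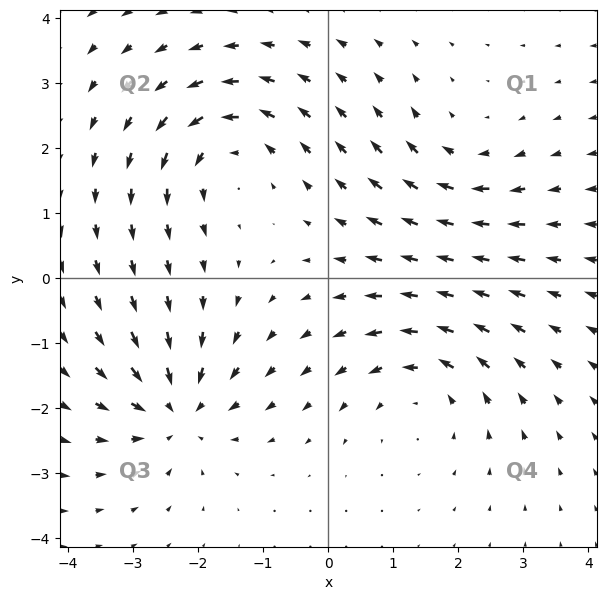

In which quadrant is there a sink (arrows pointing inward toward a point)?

The sink sits at approximately (-2.3, -2.0), which lies in quadrant Q3. The divergence there is about -6, negative as expected for a sink.

Q3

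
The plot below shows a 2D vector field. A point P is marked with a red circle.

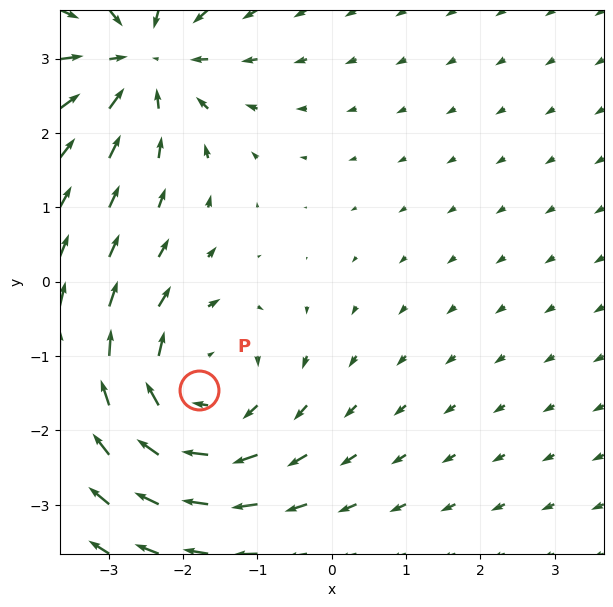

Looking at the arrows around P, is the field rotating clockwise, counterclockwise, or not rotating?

clockwise

Near P at (-1.8, -1.5) the arrows circulate clockwise. The curl (z-component) there is about -4; negative curl means clockwise rotation.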